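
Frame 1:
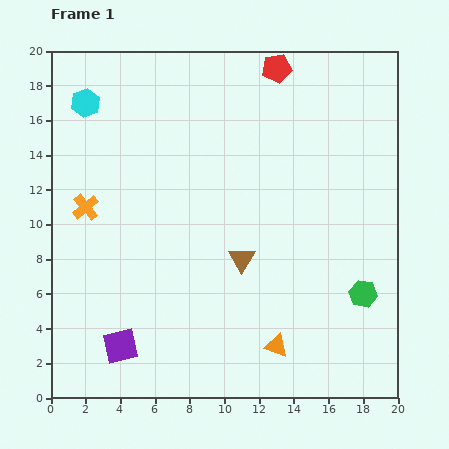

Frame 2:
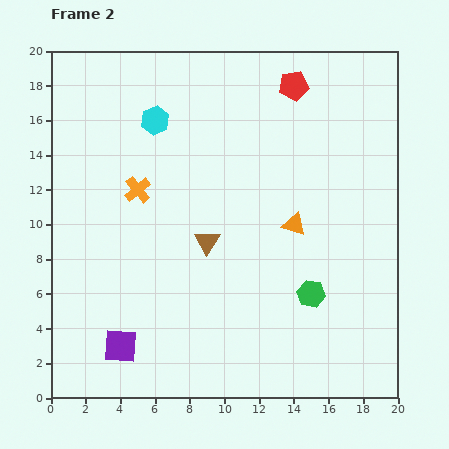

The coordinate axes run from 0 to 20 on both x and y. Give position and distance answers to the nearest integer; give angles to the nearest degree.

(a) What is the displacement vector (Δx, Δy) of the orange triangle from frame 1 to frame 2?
(1, 7)

The orange triangle was at (13, 3) in frame 1 and (14, 10) in frame 2.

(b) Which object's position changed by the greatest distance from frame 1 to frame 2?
the orange triangle

(moved 7; next 4)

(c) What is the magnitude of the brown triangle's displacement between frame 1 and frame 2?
2

The brown triangle moved from (11, 8) to (9, 9), a distance of √(2² + 1²) ≈ 2.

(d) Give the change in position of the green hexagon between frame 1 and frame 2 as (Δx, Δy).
(-3, 0)

The green hexagon was at (18, 6) in frame 1 and (15, 6) in frame 2.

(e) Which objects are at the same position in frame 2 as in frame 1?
the purple square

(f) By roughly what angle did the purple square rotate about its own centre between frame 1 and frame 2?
17° clockwise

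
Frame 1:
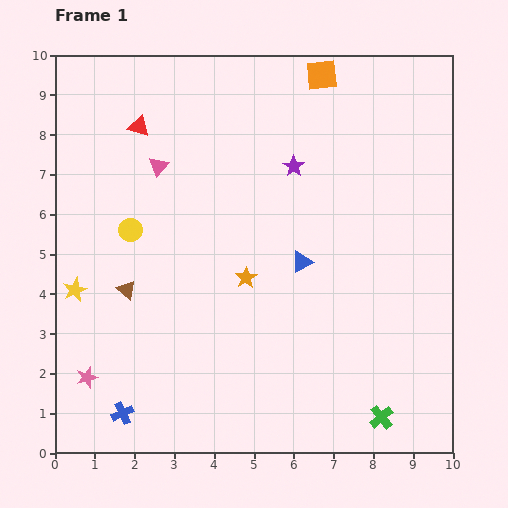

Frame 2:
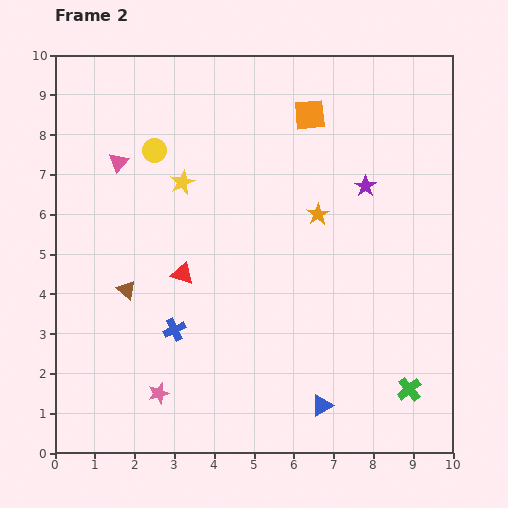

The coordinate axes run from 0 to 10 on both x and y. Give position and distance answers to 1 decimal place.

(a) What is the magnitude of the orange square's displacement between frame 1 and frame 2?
1.0

The orange square moved from (6.7, 9.5) to (6.4, 8.5), a distance of √(0.3² + 1.0²) ≈ 1.0.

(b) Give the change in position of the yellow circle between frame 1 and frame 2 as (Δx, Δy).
(0.6, 2.0)

The yellow circle was at (1.9, 5.6) in frame 1 and (2.5, 7.6) in frame 2.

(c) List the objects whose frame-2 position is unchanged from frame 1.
the brown triangle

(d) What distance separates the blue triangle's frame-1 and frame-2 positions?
3.6

The blue triangle moved from (6.2, 4.8) to (6.7, 1.2), a distance of √(0.5² + 3.6²) ≈ 3.6.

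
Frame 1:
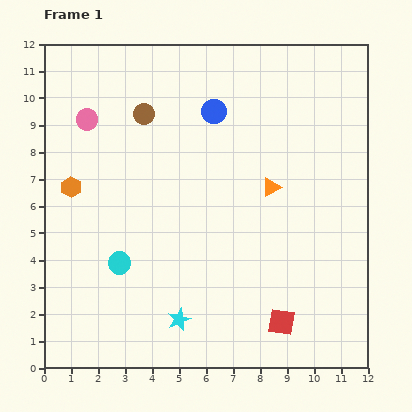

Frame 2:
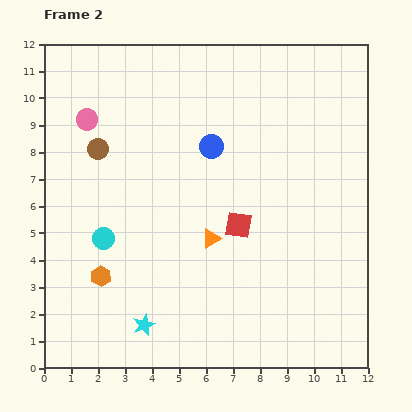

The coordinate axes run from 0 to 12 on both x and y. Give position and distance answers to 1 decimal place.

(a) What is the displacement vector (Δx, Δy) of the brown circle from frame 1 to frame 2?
(-1.7, -1.3)

The brown circle was at (3.7, 9.4) in frame 1 and (2.0, 8.1) in frame 2.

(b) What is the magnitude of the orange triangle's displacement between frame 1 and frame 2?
2.9

The orange triangle moved from (8.4, 6.7) to (6.2, 4.8), a distance of √(2.2² + 1.9²) ≈ 2.9.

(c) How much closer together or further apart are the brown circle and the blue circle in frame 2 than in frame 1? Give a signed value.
+1.6

Distance in frame 1: 2.6. Distance in frame 2: 4.2.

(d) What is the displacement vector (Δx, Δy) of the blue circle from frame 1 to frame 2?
(-0.1, -1.3)

The blue circle was at (6.3, 9.5) in frame 1 and (6.2, 8.2) in frame 2.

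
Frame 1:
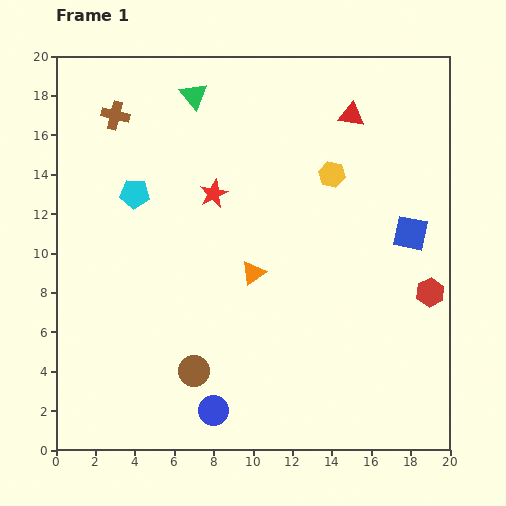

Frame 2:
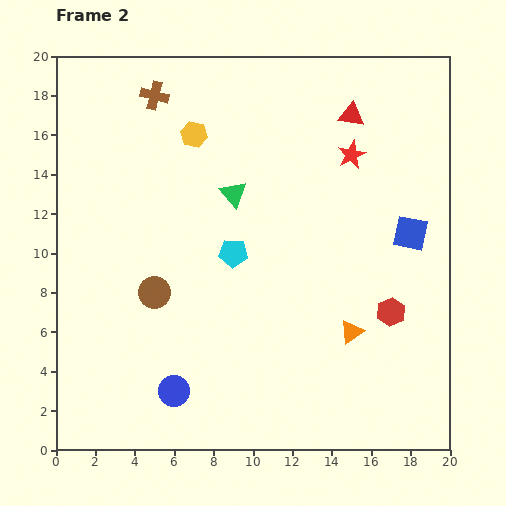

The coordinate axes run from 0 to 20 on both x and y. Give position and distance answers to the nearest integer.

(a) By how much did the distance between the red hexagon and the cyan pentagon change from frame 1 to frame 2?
-7

Distance in frame 1: 16. Distance in frame 2: 9.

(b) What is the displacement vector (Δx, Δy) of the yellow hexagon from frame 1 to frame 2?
(-7, 2)

The yellow hexagon was at (14, 14) in frame 1 and (7, 16) in frame 2.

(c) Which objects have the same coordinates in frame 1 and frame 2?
the blue square, the red triangle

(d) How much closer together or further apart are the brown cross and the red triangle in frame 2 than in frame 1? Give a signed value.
-2

Distance in frame 1: 12. Distance in frame 2: 10.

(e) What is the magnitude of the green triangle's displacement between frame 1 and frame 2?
5

The green triangle moved from (7, 18) to (9, 13), a distance of √(2² + 5²) ≈ 5.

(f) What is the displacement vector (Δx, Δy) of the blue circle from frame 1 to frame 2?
(-2, 1)

The blue circle was at (8, 2) in frame 1 and (6, 3) in frame 2.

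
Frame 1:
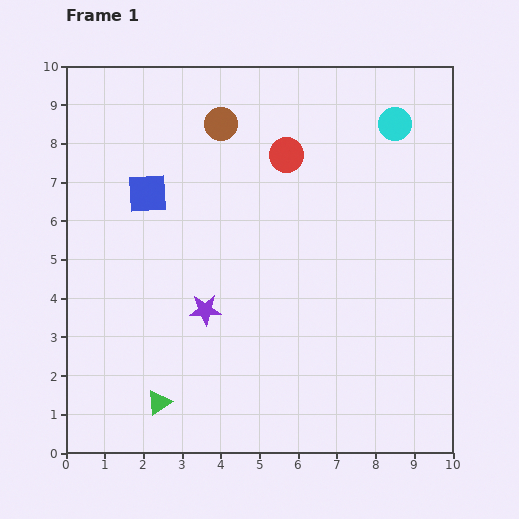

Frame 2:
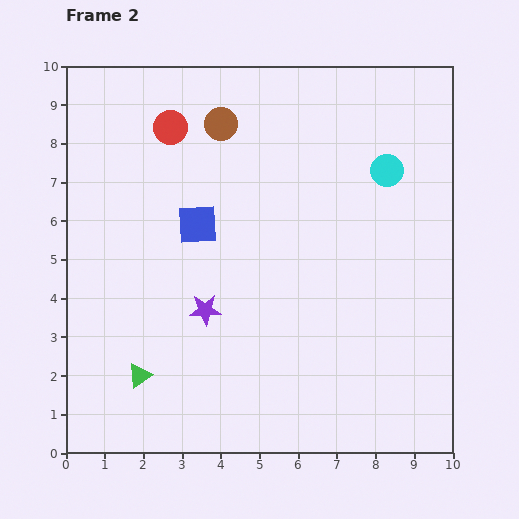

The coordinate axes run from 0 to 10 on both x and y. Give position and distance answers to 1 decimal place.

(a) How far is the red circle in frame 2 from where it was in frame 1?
3.1

The red circle moved from (5.7, 7.7) to (2.7, 8.4), a distance of √(3.0² + 0.7²) ≈ 3.1.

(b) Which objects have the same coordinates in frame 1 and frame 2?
the purple star, the brown circle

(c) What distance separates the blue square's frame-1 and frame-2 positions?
1.5

The blue square moved from (2.1, 6.7) to (3.4, 5.9), a distance of √(1.3² + 0.8²) ≈ 1.5.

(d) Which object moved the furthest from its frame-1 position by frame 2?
the red circle

(moved 3.1; next 1.5)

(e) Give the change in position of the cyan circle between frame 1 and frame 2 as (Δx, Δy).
(-0.2, -1.2)

The cyan circle was at (8.5, 8.5) in frame 1 and (8.3, 7.3) in frame 2.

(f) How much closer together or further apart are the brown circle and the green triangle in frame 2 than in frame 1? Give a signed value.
-0.6

Distance in frame 1: 7.4. Distance in frame 2: 6.8.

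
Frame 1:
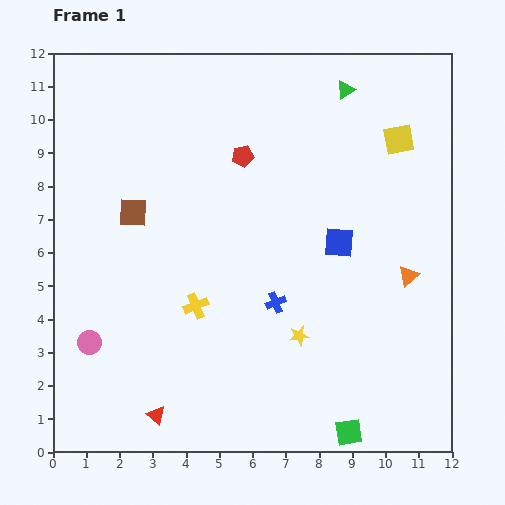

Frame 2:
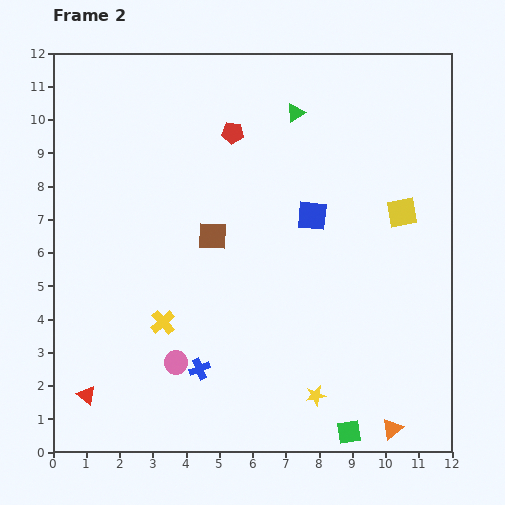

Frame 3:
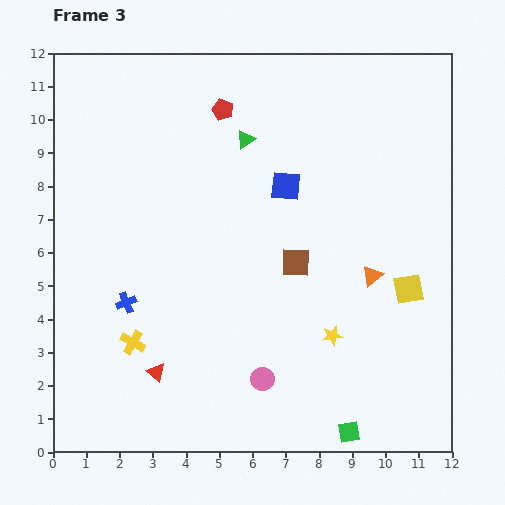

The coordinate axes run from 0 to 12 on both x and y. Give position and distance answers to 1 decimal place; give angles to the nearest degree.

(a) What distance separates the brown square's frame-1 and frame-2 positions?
2.5

The brown square moved from (2.4, 7.2) to (4.8, 6.5), a distance of √(2.4² + 0.7²) ≈ 2.5.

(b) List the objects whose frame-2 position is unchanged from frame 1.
the green square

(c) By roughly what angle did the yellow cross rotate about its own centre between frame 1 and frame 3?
39° counter-clockwise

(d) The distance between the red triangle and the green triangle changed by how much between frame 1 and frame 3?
-3.8

Distance in frame 1: 11.3. Distance in frame 3: 7.5.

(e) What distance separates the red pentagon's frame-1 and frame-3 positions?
1.5

The red pentagon moved from (5.7, 8.9) to (5.1, 10.3), a distance of √(0.6² + 1.4²) ≈ 1.5.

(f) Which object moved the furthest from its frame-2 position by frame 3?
the orange triangle

(moved 4.6; next 3.0)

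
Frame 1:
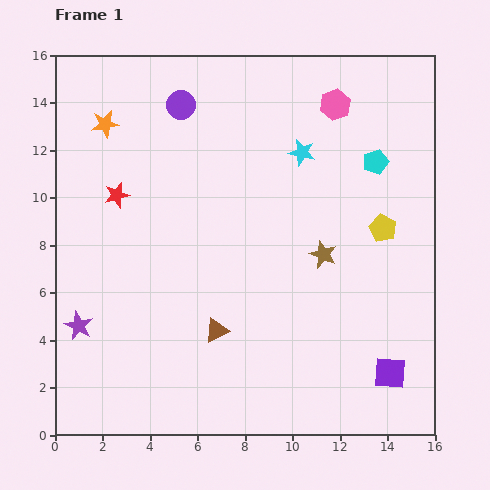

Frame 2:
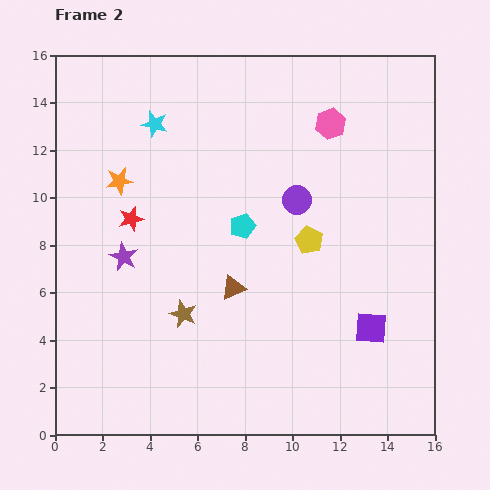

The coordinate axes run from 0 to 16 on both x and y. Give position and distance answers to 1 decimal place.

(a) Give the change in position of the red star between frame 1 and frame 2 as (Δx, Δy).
(0.6, -1.0)

The red star was at (2.6, 10.1) in frame 1 and (3.2, 9.1) in frame 2.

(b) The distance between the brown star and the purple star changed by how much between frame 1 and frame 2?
-7.2

Distance in frame 1: 10.7. Distance in frame 2: 3.5.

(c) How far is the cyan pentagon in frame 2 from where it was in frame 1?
6.2

The cyan pentagon moved from (13.5, 11.5) to (7.9, 8.8), a distance of √(5.6² + 2.7²) ≈ 6.2.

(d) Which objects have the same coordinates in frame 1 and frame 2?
none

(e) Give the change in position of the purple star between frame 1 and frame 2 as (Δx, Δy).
(1.9, 2.9)

The purple star was at (1.0, 4.6) in frame 1 and (2.9, 7.5) in frame 2.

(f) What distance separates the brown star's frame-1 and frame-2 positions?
6.4

The brown star moved from (11.3, 7.6) to (5.4, 5.1), a distance of √(5.9² + 2.5²) ≈ 6.4.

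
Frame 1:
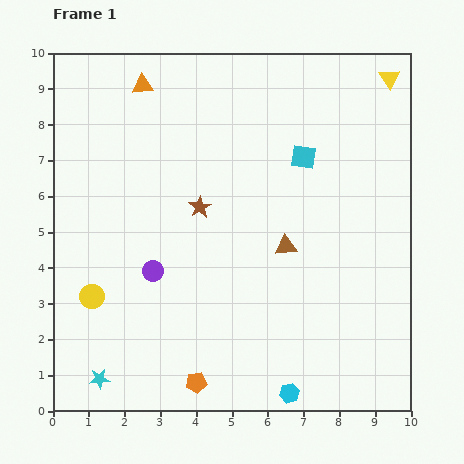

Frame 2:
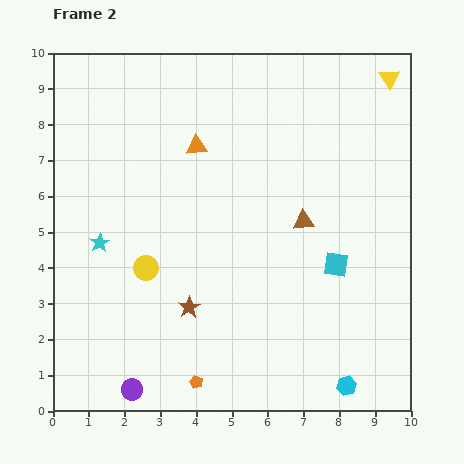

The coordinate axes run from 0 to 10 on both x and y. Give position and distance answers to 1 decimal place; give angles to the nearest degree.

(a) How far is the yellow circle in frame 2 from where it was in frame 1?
1.7

The yellow circle moved from (1.1, 3.2) to (2.6, 4.0), a distance of √(1.5² + 0.8²) ≈ 1.7.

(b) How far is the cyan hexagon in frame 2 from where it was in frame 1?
1.6

The cyan hexagon moved from (6.6, 0.5) to (8.2, 0.7), a distance of √(1.6² + 0.2²) ≈ 1.6.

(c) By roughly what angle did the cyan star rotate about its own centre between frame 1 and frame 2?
26° counter-clockwise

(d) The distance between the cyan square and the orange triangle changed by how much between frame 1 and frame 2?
+0.2

Distance in frame 1: 4.9. Distance in frame 2: 5.1.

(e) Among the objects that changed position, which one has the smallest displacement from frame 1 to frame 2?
the brown triangle

(moved 0.9)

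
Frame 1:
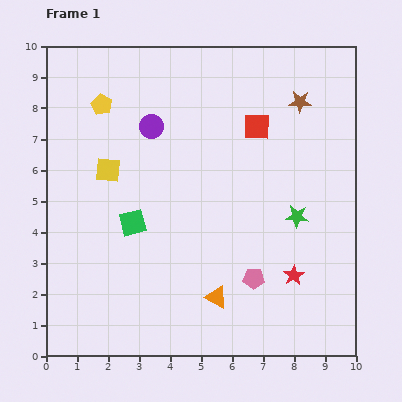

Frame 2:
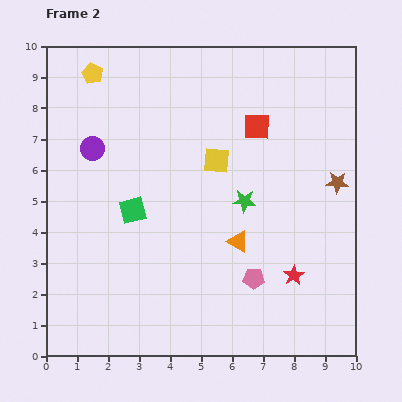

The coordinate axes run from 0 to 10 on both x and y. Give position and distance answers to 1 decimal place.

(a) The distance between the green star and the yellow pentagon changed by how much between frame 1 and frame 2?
-0.9

Distance in frame 1: 7.3. Distance in frame 2: 6.4.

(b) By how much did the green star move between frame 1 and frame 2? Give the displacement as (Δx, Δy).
(-1.7, 0.5)

The green star was at (8.1, 4.5) in frame 1 and (6.4, 5.0) in frame 2.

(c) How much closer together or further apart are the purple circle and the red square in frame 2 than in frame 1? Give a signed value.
+1.9

Distance in frame 1: 3.4. Distance in frame 2: 5.3.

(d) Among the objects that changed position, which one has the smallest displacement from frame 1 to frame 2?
the green square

(moved 0.4)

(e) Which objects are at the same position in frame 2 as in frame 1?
the red star, the red square, the pink pentagon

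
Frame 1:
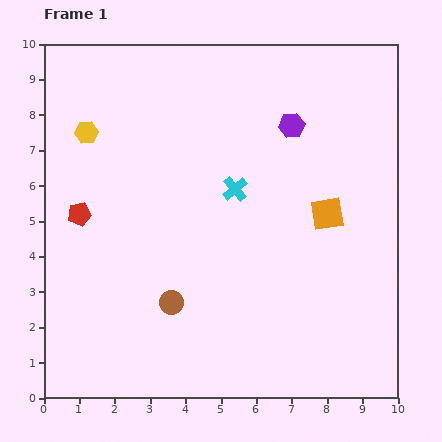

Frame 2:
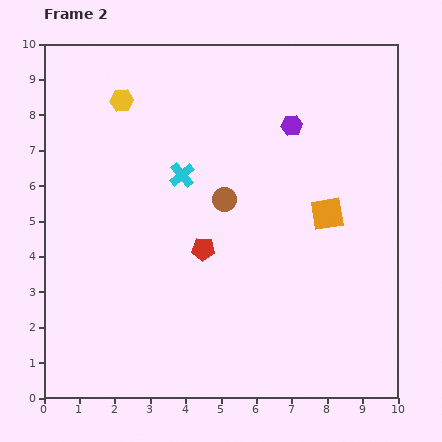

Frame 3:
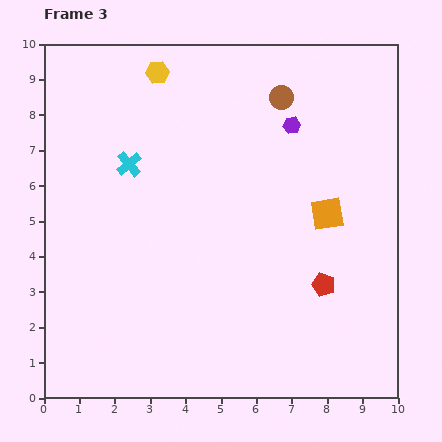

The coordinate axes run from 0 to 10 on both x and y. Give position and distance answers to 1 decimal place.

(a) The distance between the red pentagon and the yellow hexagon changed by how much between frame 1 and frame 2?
+2.5

Distance in frame 1: 2.3. Distance in frame 2: 4.8.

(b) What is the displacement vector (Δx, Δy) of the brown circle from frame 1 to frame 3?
(3.1, 5.8)

The brown circle was at (3.6, 2.7) in frame 1 and (6.7, 8.5) in frame 3.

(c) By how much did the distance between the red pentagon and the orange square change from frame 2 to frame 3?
-1.6

Distance in frame 2: 3.6. Distance in frame 3: 2.0.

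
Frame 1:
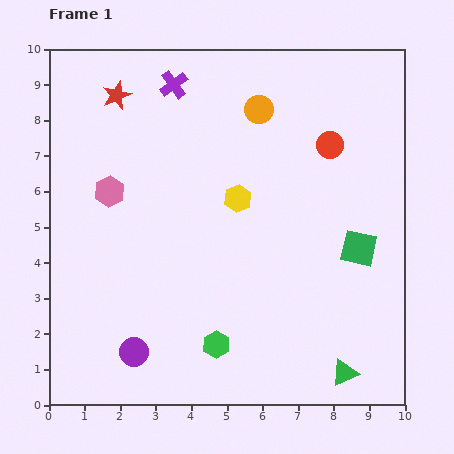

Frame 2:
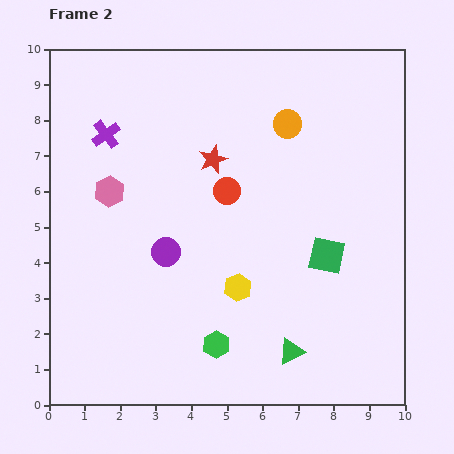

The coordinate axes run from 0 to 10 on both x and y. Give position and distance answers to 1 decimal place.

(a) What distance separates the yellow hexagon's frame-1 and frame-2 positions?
2.5

The yellow hexagon moved from (5.3, 5.8) to (5.3, 3.3), a distance of √(0.0² + 2.5²) ≈ 2.5.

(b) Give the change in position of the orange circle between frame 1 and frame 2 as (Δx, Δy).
(0.8, -0.4)

The orange circle was at (5.9, 8.3) in frame 1 and (6.7, 7.9) in frame 2.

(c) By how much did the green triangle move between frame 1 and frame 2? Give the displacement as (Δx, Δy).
(-1.5, 0.6)

The green triangle was at (8.3, 0.9) in frame 1 and (6.8, 1.5) in frame 2.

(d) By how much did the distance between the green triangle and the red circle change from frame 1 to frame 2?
-1.6

Distance in frame 1: 6.4. Distance in frame 2: 4.8.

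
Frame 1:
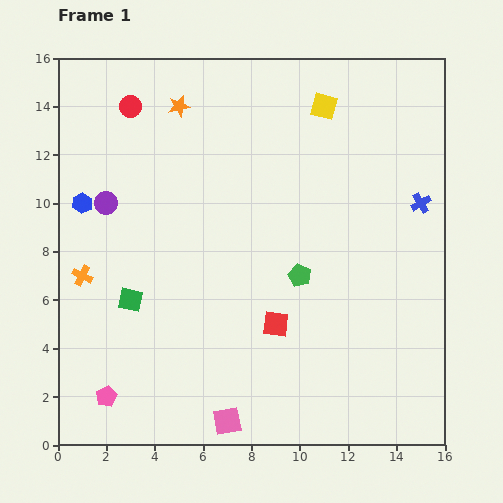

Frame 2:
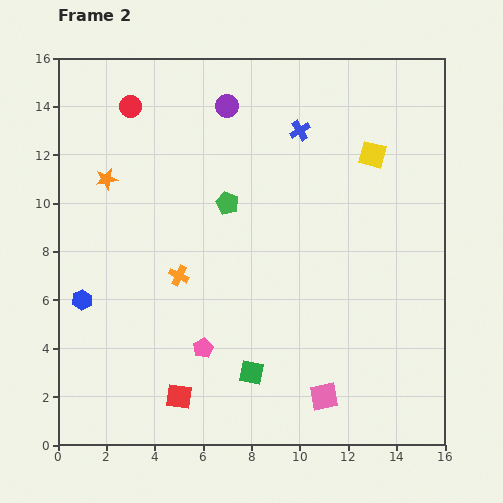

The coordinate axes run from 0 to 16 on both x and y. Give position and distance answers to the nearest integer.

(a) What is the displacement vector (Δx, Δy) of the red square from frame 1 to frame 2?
(-4, -3)

The red square was at (9, 5) in frame 1 and (5, 2) in frame 2.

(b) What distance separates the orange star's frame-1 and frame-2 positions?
4

The orange star moved from (5, 14) to (2, 11), a distance of √(3² + 3²) ≈ 4.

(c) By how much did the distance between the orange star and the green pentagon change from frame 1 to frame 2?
-4

Distance in frame 1: 9. Distance in frame 2: 5.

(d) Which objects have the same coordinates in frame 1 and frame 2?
the red circle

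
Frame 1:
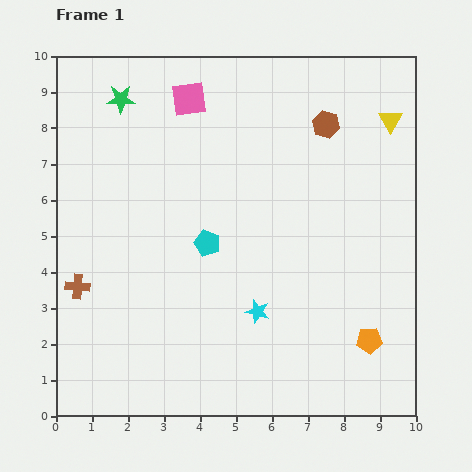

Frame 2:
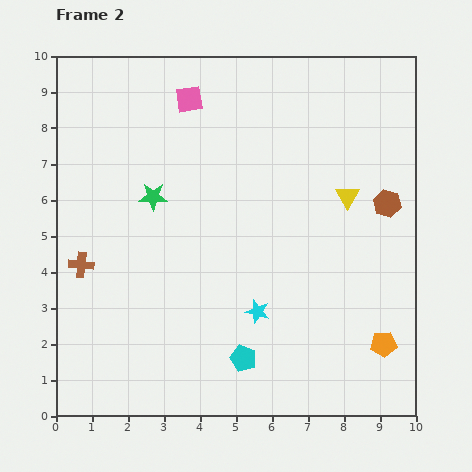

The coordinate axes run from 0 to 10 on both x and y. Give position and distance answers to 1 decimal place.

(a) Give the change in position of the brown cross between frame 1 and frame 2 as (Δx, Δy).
(0.1, 0.6)

The brown cross was at (0.6, 3.6) in frame 1 and (0.7, 4.2) in frame 2.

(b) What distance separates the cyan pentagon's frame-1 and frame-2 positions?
3.4

The cyan pentagon moved from (4.2, 4.8) to (5.2, 1.6), a distance of √(1.0² + 3.2²) ≈ 3.4.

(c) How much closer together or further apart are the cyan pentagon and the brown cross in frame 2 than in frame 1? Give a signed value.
+1.4

Distance in frame 1: 3.8. Distance in frame 2: 5.2.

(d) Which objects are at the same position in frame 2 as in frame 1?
the cyan star, the pink square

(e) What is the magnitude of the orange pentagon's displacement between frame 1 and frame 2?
0.4

The orange pentagon moved from (8.7, 2.1) to (9.1, 2.0), a distance of √(0.4² + 0.1²) ≈ 0.4.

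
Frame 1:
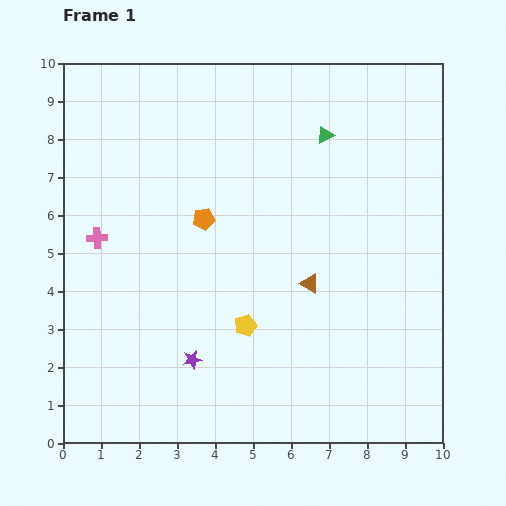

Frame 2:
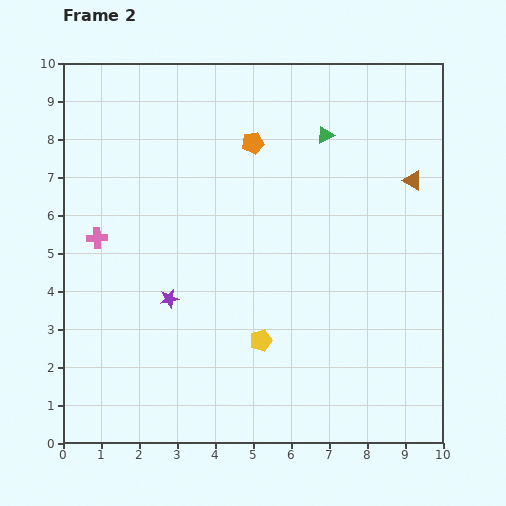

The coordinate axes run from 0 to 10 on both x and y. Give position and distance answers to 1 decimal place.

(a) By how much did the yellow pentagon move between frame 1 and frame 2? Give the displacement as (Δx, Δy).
(0.4, -0.4)

The yellow pentagon was at (4.8, 3.1) in frame 1 and (5.2, 2.7) in frame 2.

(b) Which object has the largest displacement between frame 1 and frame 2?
the brown triangle

(moved 3.8; next 2.4)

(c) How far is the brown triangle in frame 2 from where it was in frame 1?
3.8

The brown triangle moved from (6.5, 4.2) to (9.2, 6.9), a distance of √(2.7² + 2.7²) ≈ 3.8.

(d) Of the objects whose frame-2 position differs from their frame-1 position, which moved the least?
the yellow pentagon

(moved 0.6)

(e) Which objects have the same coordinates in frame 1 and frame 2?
the green triangle, the pink cross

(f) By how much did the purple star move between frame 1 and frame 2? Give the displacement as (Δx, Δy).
(-0.6, 1.6)

The purple star was at (3.4, 2.2) in frame 1 and (2.8, 3.8) in frame 2.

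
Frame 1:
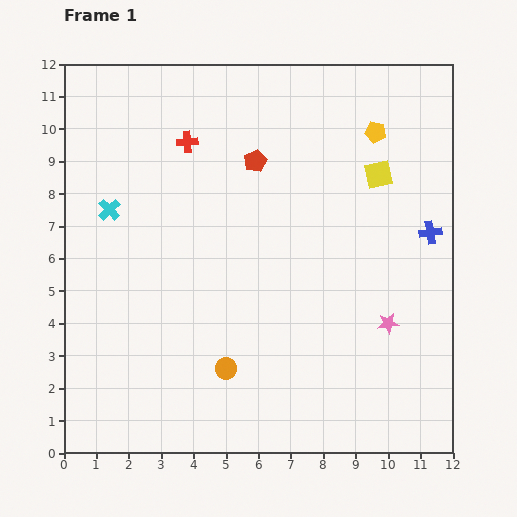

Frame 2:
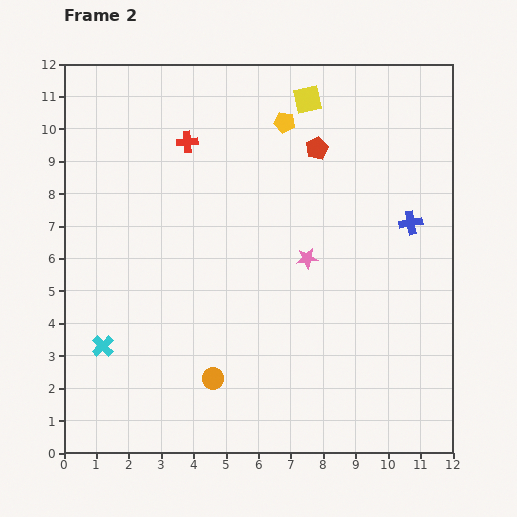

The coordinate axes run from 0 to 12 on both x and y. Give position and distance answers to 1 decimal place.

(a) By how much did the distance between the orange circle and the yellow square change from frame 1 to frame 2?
+1.5

Distance in frame 1: 7.6. Distance in frame 2: 9.1.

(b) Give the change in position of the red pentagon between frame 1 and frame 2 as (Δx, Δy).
(1.9, 0.4)

The red pentagon was at (5.9, 9.0) in frame 1 and (7.8, 9.4) in frame 2.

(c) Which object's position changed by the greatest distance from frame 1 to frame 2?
the cyan cross

(moved 4.2; next 3.2)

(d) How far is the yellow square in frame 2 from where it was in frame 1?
3.2

The yellow square moved from (9.7, 8.6) to (7.5, 10.9), a distance of √(2.2² + 2.3²) ≈ 3.2.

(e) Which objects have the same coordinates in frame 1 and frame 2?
the red cross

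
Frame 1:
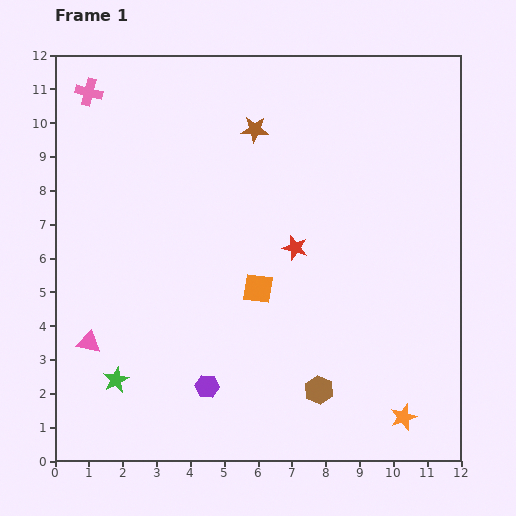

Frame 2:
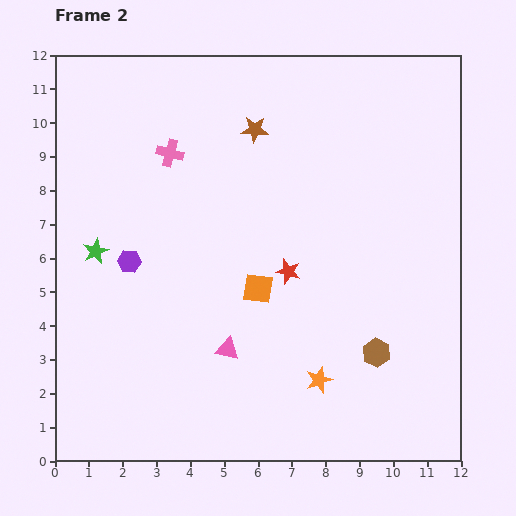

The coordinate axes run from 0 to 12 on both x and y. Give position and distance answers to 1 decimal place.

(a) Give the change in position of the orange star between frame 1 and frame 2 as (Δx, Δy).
(-2.5, 1.1)

The orange star was at (10.3, 1.3) in frame 1 and (7.8, 2.4) in frame 2.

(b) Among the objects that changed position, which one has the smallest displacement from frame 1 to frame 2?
the red star

(moved 0.7)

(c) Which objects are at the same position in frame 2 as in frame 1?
the brown star, the orange square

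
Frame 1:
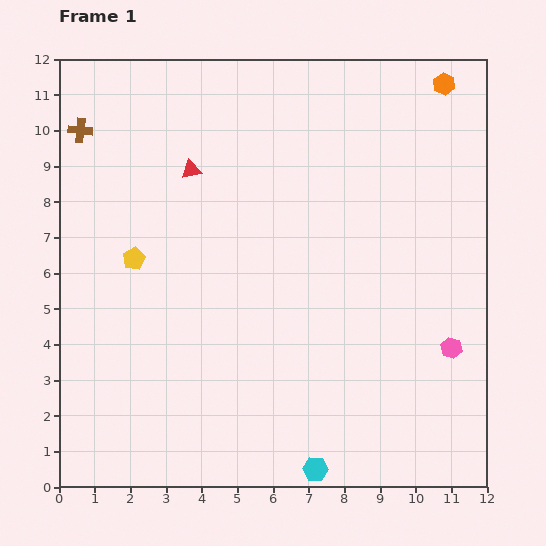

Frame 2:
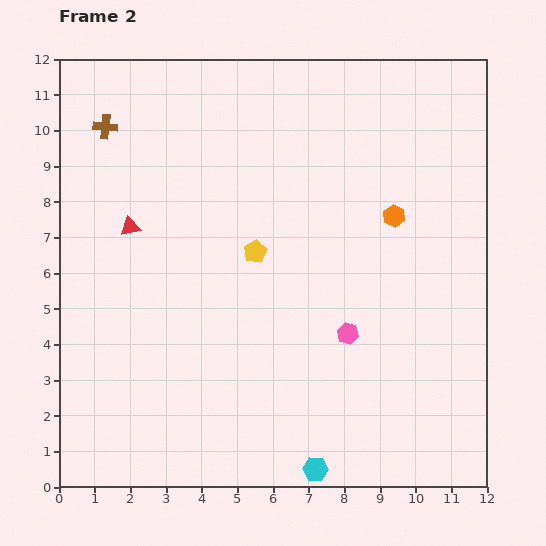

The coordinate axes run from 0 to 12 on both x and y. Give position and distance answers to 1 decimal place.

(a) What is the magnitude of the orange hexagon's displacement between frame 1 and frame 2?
4.0

The orange hexagon moved from (10.8, 11.3) to (9.4, 7.6), a distance of √(1.4² + 3.7²) ≈ 4.0.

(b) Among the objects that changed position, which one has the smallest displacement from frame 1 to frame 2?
the brown cross

(moved 0.7)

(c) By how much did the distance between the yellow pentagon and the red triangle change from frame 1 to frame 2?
+0.6

Distance in frame 1: 3.0. Distance in frame 2: 3.6.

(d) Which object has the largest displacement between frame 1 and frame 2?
the orange hexagon

(moved 4.0; next 3.4)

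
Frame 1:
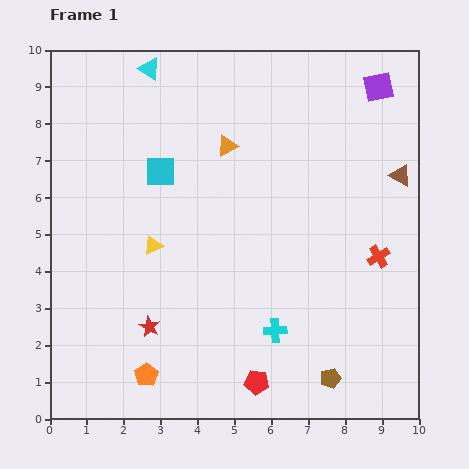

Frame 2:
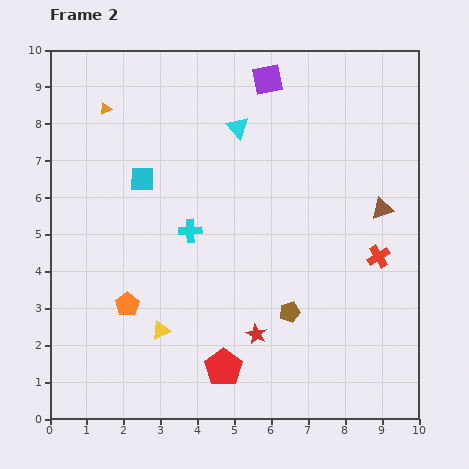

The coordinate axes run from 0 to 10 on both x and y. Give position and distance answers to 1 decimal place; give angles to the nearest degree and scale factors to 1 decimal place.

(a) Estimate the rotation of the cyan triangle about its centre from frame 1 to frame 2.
16° clockwise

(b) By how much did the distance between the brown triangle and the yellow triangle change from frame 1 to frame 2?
-0.2

Distance in frame 1: 7.0. Distance in frame 2: 6.8.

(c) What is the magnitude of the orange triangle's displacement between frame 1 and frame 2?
3.4

The orange triangle moved from (4.8, 7.4) to (1.5, 8.4), a distance of √(3.3² + 1.0²) ≈ 3.4.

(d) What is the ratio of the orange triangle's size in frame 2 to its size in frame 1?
0.6×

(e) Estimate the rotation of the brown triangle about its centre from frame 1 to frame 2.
46° counter-clockwise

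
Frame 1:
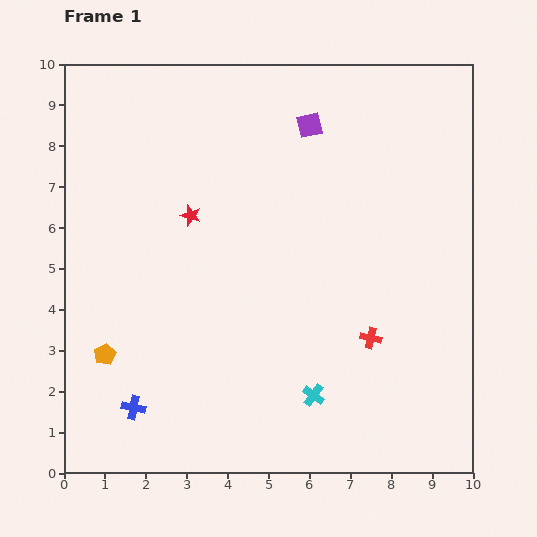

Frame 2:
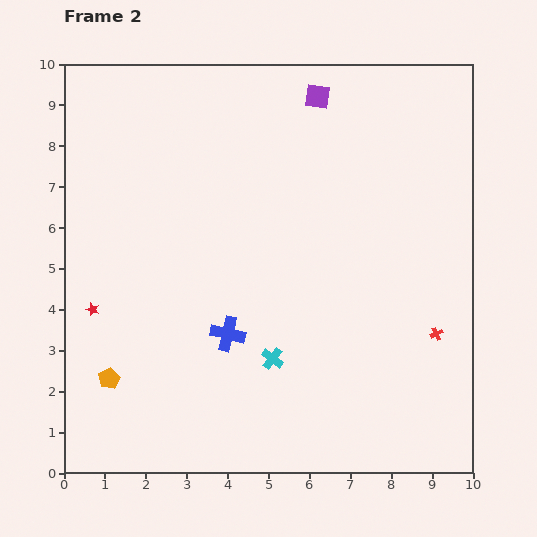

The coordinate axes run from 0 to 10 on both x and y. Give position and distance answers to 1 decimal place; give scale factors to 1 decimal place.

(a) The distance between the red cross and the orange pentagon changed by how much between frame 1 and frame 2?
+1.6

Distance in frame 1: 6.5. Distance in frame 2: 8.1.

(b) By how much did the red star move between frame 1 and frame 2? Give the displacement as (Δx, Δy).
(-2.4, -2.3)

The red star was at (3.1, 6.3) in frame 1 and (0.7, 4.0) in frame 2.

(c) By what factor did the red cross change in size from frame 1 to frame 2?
0.6×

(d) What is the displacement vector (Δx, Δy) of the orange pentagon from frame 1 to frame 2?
(0.1, -0.6)

The orange pentagon was at (1.0, 2.9) in frame 1 and (1.1, 2.3) in frame 2.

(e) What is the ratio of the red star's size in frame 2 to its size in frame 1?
0.6×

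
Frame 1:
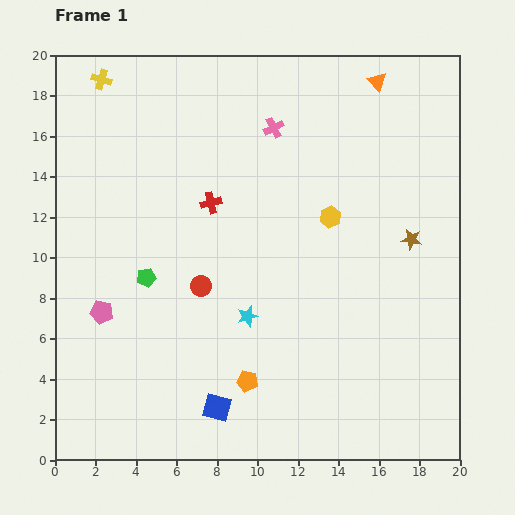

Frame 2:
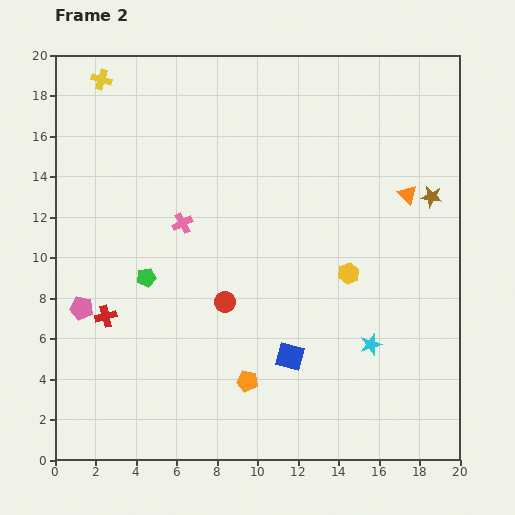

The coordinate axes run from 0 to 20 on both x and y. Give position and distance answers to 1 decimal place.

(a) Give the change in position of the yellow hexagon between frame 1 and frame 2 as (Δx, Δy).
(0.9, -2.8)

The yellow hexagon was at (13.6, 12.0) in frame 1 and (14.5, 9.2) in frame 2.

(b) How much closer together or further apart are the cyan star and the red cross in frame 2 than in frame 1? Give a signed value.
+7.3

Distance in frame 1: 5.9. Distance in frame 2: 13.2.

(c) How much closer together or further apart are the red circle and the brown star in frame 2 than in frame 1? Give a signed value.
+0.7

Distance in frame 1: 10.7. Distance in frame 2: 11.4.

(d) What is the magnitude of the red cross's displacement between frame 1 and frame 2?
7.6

The red cross moved from (7.7, 12.7) to (2.5, 7.1), a distance of √(5.2² + 5.6²) ≈ 7.6.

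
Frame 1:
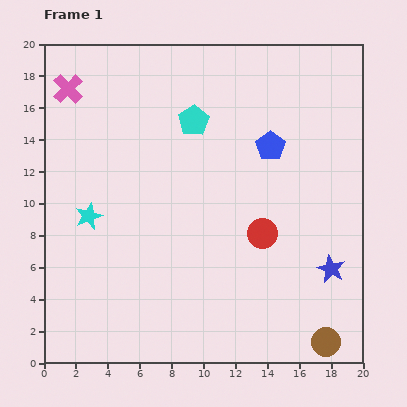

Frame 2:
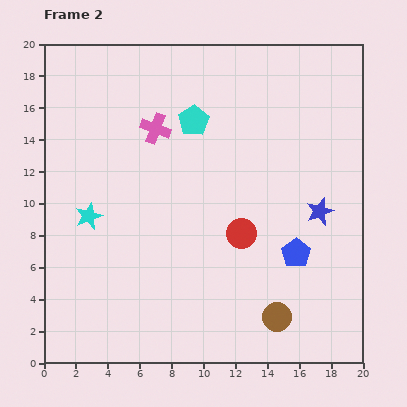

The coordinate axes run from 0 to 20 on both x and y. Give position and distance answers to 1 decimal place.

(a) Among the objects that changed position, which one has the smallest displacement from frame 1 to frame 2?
the red circle

(moved 1.3)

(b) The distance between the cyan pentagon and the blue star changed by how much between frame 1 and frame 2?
-3.0

Distance in frame 1: 12.7. Distance in frame 2: 9.7.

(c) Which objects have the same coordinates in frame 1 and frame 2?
the cyan star, the cyan pentagon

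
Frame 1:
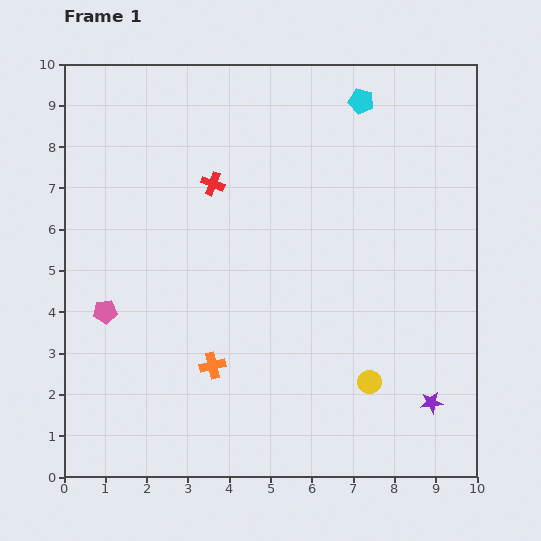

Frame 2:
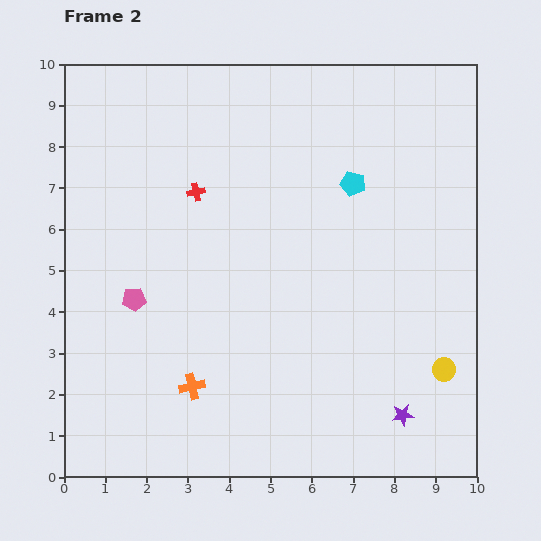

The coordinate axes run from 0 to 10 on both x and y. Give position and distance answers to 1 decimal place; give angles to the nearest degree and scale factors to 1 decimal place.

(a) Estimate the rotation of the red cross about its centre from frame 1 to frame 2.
33° counter-clockwise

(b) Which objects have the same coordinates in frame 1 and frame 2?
none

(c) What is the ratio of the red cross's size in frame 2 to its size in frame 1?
0.8×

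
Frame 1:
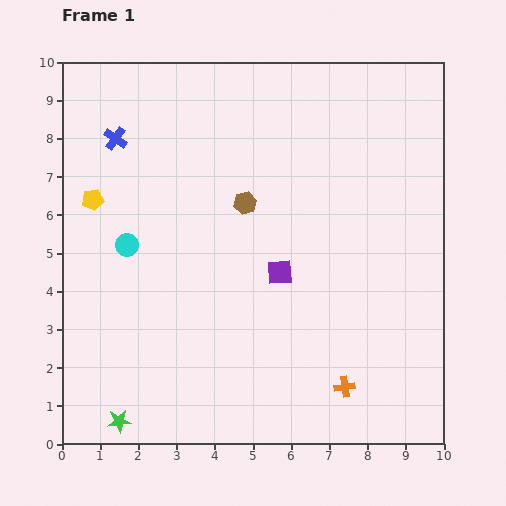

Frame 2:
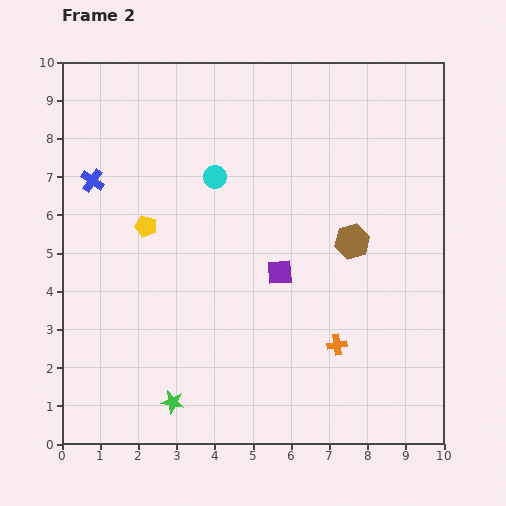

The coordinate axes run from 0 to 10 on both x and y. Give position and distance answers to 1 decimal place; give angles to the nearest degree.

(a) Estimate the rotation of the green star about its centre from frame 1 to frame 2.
16° clockwise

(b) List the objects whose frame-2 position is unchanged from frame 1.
the purple square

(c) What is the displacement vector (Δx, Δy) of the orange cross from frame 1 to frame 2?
(-0.2, 1.1)

The orange cross was at (7.4, 1.5) in frame 1 and (7.2, 2.6) in frame 2.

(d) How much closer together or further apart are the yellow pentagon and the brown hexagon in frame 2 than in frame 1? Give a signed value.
+1.4

Distance in frame 1: 4.0. Distance in frame 2: 5.4.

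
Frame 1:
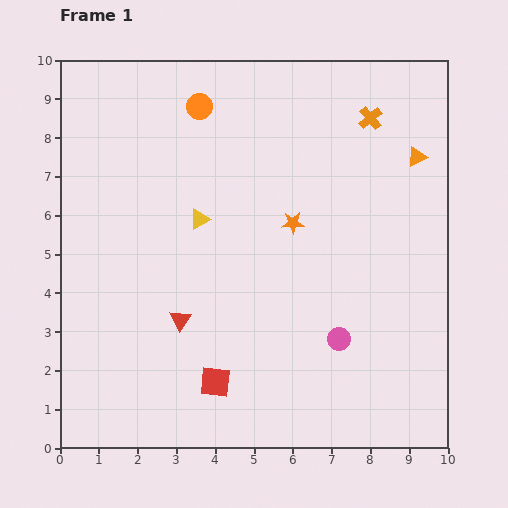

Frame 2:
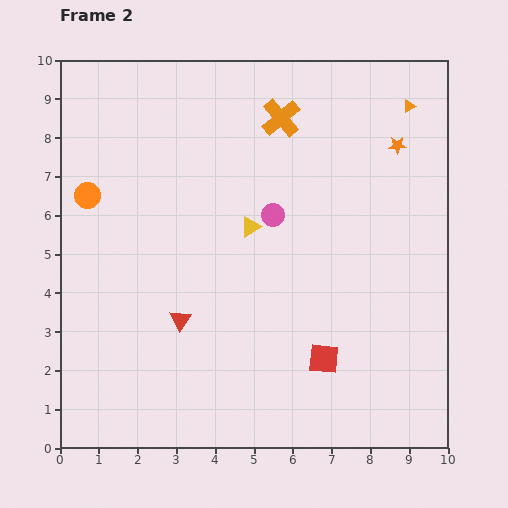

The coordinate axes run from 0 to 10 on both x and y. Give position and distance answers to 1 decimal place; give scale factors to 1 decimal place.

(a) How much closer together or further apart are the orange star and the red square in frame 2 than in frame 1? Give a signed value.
+1.2

Distance in frame 1: 4.6. Distance in frame 2: 5.8.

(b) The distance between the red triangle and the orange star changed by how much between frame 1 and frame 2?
+3.4

Distance in frame 1: 3.8. Distance in frame 2: 7.2.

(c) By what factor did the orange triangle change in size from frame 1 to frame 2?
0.7×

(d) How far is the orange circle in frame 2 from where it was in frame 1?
3.7

The orange circle moved from (3.6, 8.8) to (0.7, 6.5), a distance of √(2.9² + 2.3²) ≈ 3.7.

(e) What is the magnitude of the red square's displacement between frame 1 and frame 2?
2.9

The red square moved from (4.0, 1.7) to (6.8, 2.3), a distance of √(2.8² + 0.6²) ≈ 2.9.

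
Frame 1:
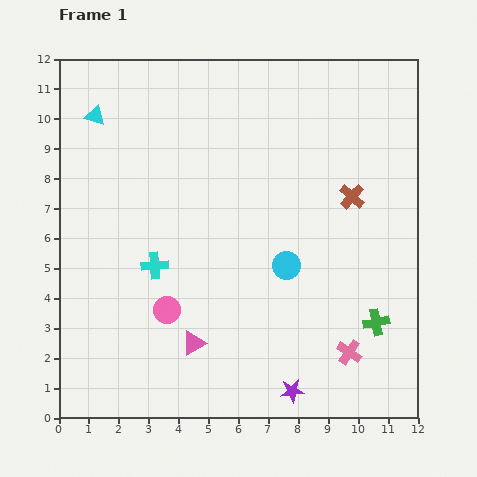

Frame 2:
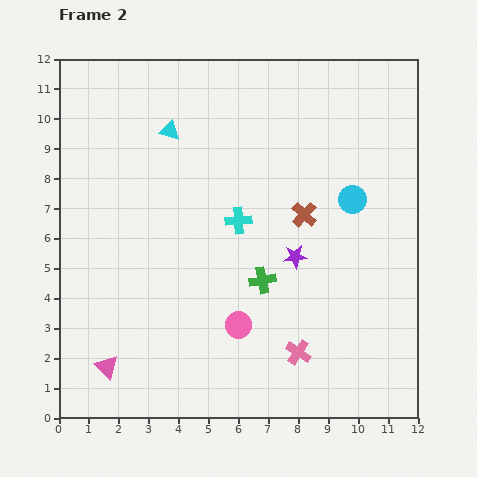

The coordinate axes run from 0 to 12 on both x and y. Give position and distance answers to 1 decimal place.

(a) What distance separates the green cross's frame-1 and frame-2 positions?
4.0

The green cross moved from (10.6, 3.2) to (6.8, 4.6), a distance of √(3.8² + 1.4²) ≈ 4.0.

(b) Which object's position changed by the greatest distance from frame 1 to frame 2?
the purple star

(moved 4.5; next 4.0)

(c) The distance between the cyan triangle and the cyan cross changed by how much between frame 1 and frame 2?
-1.6

Distance in frame 1: 5.4. Distance in frame 2: 3.8.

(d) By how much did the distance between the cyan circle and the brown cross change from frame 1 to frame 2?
-1.5

Distance in frame 1: 3.2. Distance in frame 2: 1.7.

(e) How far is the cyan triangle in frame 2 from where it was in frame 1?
2.5

The cyan triangle moved from (1.2, 10.1) to (3.7, 9.6), a distance of √(2.5² + 0.5²) ≈ 2.5.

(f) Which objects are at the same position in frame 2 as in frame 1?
none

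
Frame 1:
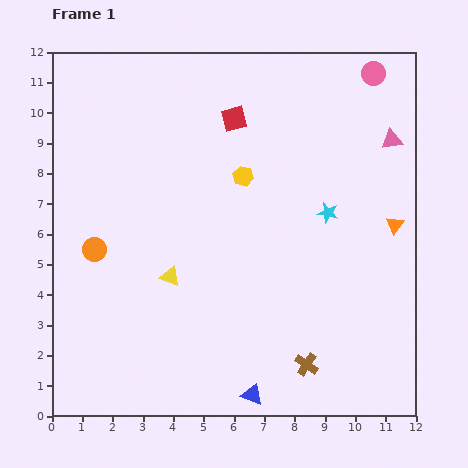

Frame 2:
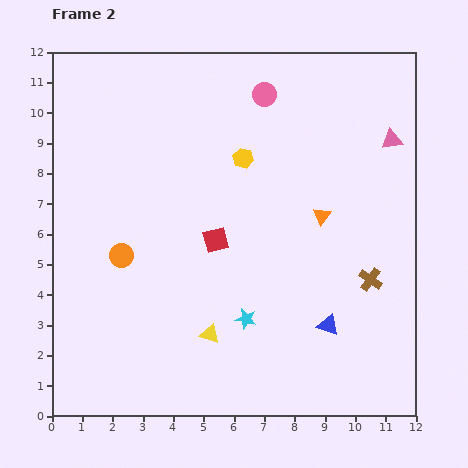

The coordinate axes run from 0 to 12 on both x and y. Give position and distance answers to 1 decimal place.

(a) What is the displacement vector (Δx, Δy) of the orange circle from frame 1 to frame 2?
(0.9, -0.2)

The orange circle was at (1.4, 5.5) in frame 1 and (2.3, 5.3) in frame 2.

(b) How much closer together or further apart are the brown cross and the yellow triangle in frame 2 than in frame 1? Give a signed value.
+0.2

Distance in frame 1: 5.4. Distance in frame 2: 5.6.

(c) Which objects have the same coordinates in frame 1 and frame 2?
the pink triangle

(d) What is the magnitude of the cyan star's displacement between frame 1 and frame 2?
4.4

The cyan star moved from (9.1, 6.7) to (6.4, 3.2), a distance of √(2.7² + 3.5²) ≈ 4.4.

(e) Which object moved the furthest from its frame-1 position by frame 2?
the cyan star

(moved 4.4; next 4.0)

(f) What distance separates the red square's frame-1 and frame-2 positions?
4.0

The red square moved from (6.0, 9.8) to (5.4, 5.8), a distance of √(0.6² + 4.0²) ≈ 4.0.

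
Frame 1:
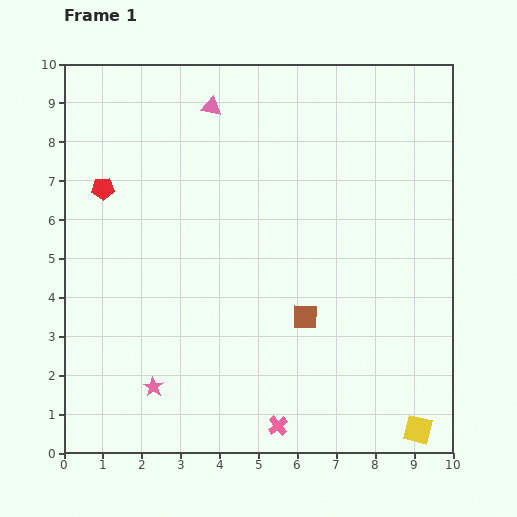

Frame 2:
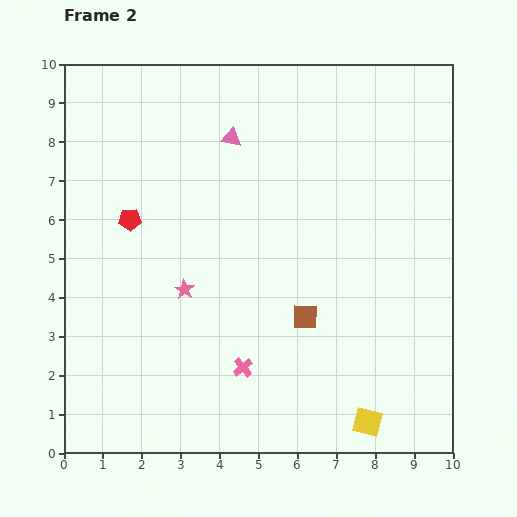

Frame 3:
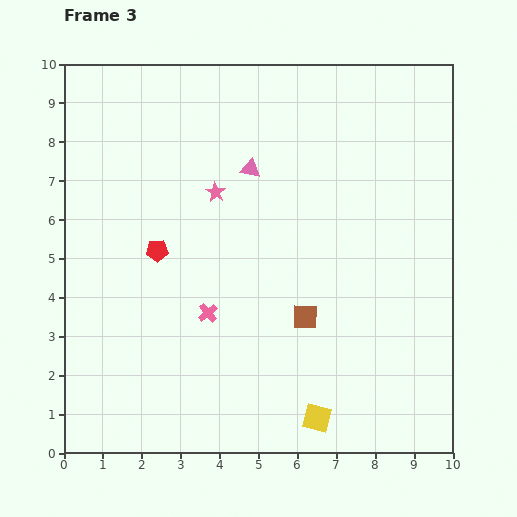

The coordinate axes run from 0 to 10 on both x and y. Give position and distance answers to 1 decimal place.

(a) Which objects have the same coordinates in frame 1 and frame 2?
the brown square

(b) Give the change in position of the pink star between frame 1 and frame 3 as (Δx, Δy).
(1.6, 5.0)

The pink star was at (2.3, 1.7) in frame 1 and (3.9, 6.7) in frame 3.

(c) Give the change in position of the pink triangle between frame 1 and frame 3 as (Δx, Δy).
(1.0, -1.6)

The pink triangle was at (3.8, 8.9) in frame 1 and (4.8, 7.3) in frame 3.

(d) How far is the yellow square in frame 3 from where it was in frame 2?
1.3

The yellow square moved from (7.8, 0.8) to (6.5, 0.9), a distance of √(1.3² + 0.1²) ≈ 1.3.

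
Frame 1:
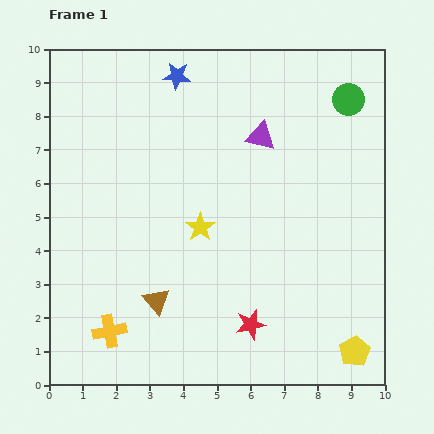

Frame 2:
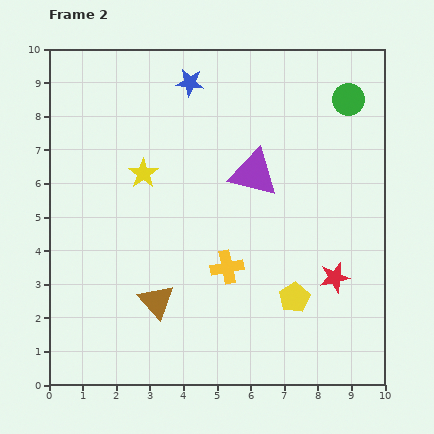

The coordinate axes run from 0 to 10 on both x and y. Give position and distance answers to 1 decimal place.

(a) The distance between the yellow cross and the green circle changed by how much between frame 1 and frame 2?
-3.7

Distance in frame 1: 9.9. Distance in frame 2: 6.2.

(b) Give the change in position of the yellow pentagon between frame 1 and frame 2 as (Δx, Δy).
(-1.8, 1.6)

The yellow pentagon was at (9.1, 1.0) in frame 1 and (7.3, 2.6) in frame 2.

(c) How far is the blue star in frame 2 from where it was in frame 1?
0.4

The blue star moved from (3.8, 9.2) to (4.2, 9.0), a distance of √(0.4² + 0.2²) ≈ 0.4.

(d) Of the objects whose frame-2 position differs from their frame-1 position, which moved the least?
the blue star

(moved 0.4)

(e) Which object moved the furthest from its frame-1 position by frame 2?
the yellow cross

(moved 4.0; next 2.9)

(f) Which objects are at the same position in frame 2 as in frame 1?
the green circle, the brown triangle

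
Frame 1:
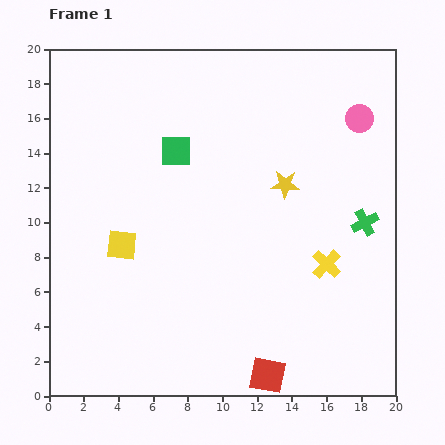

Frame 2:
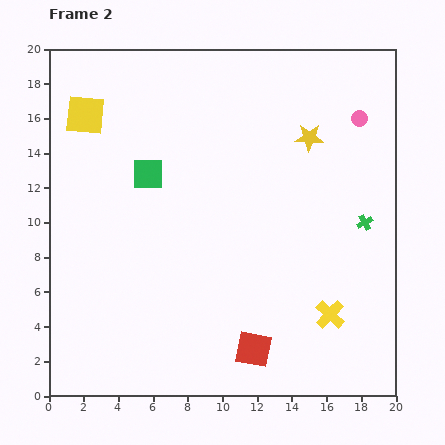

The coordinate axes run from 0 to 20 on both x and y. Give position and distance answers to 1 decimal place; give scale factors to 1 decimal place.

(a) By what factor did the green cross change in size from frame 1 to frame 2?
0.6×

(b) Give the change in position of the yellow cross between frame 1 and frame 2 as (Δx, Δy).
(0.2, -2.9)

The yellow cross was at (16.0, 7.6) in frame 1 and (16.2, 4.7) in frame 2.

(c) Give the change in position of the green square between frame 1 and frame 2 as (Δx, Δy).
(-1.6, -1.3)

The green square was at (7.3, 14.1) in frame 1 and (5.7, 12.8) in frame 2.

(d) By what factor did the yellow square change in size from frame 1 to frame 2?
1.3×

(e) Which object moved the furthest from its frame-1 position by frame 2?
the yellow square

(moved 7.8; next 3.0)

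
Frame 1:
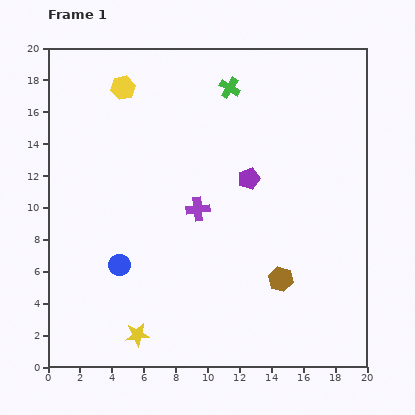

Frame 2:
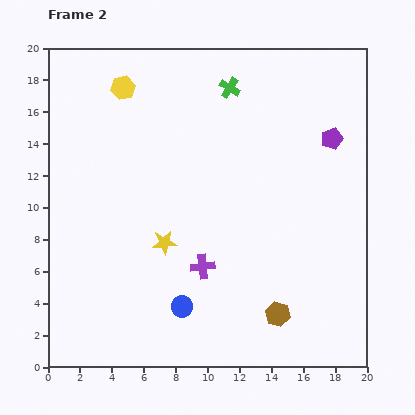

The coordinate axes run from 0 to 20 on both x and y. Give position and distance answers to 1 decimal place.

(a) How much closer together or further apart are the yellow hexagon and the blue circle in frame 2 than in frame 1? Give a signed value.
+3.1

Distance in frame 1: 11.1. Distance in frame 2: 14.2.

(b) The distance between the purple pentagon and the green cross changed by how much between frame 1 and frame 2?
+1.4

Distance in frame 1: 5.8. Distance in frame 2: 7.2.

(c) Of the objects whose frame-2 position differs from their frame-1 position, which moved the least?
the brown hexagon

(moved 2.2)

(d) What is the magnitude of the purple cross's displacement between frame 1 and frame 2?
3.6

The purple cross moved from (9.4, 9.9) to (9.7, 6.3), a distance of √(0.3² + 3.6²) ≈ 3.6.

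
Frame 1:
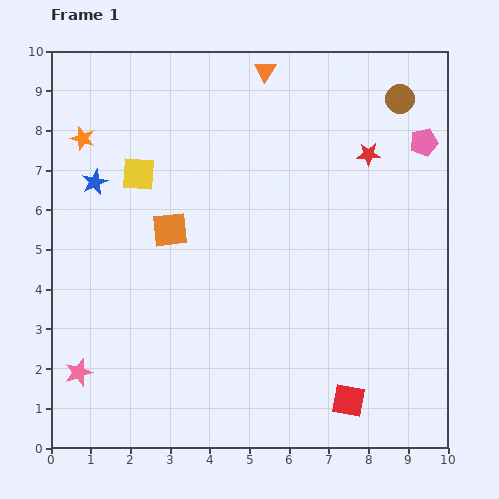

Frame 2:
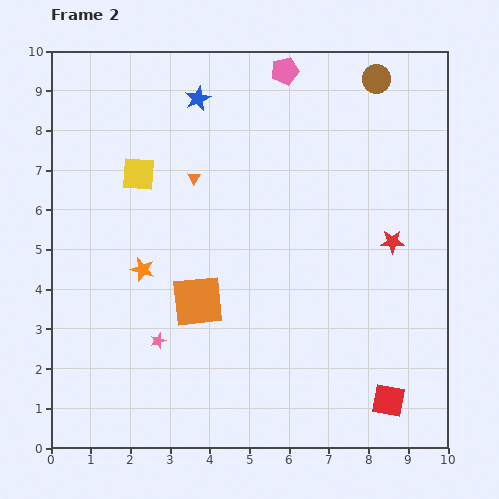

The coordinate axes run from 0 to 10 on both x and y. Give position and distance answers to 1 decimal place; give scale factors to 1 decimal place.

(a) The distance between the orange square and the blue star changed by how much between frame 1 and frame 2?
+2.9

Distance in frame 1: 2.2. Distance in frame 2: 5.1.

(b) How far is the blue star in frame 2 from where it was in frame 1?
3.3

The blue star moved from (1.1, 6.7) to (3.7, 8.8), a distance of √(2.6² + 2.1²) ≈ 3.3.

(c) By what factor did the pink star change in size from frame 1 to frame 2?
0.6×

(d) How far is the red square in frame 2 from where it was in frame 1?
1.0

The red square moved from (7.5, 1.2) to (8.5, 1.2), a distance of √(1.0² + 0.0²) ≈ 1.0.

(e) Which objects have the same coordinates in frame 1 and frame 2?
the yellow square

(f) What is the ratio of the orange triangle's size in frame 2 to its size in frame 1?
0.6×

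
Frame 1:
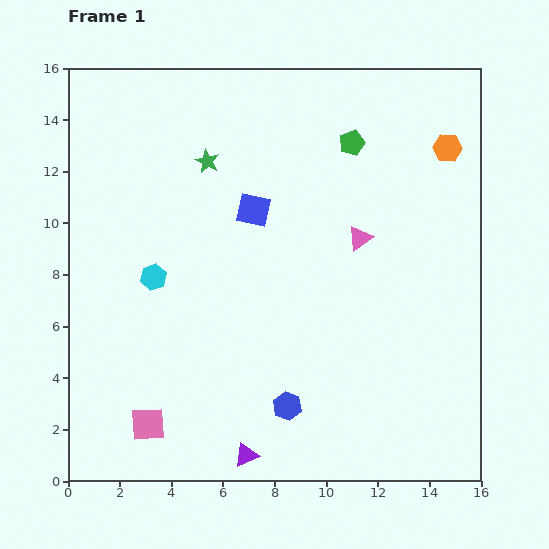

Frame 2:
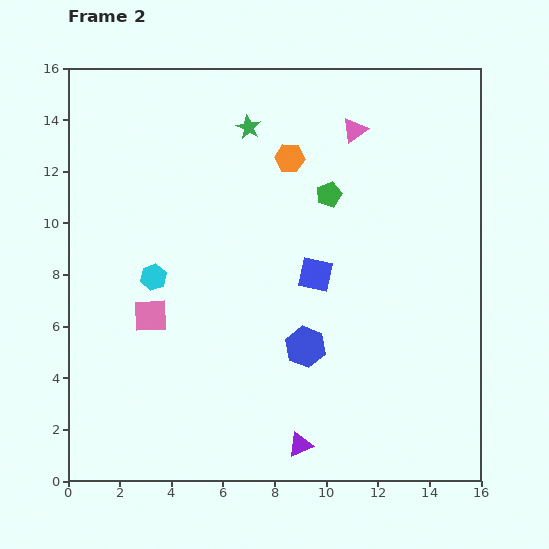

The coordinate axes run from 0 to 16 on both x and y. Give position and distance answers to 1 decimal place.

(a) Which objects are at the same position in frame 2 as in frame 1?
the cyan hexagon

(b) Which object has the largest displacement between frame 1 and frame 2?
the orange hexagon

(moved 6.1; next 4.2)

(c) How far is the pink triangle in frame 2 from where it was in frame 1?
4.2

The pink triangle moved from (11.3, 9.4) to (11.1, 13.6), a distance of √(0.2² + 4.2²) ≈ 4.2.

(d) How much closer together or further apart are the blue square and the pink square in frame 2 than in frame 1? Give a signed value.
-2.7

Distance in frame 1: 9.3. Distance in frame 2: 6.6.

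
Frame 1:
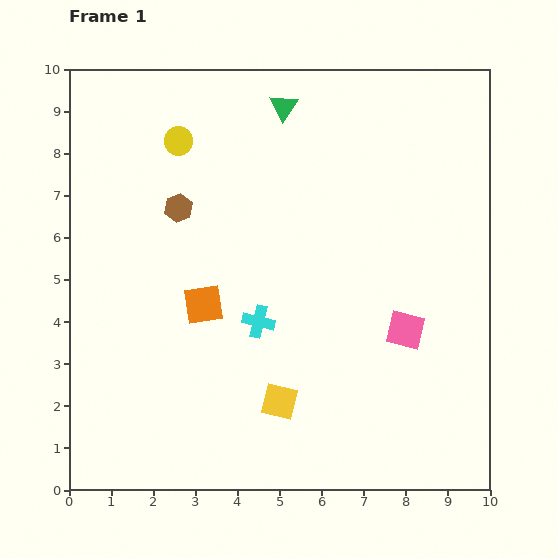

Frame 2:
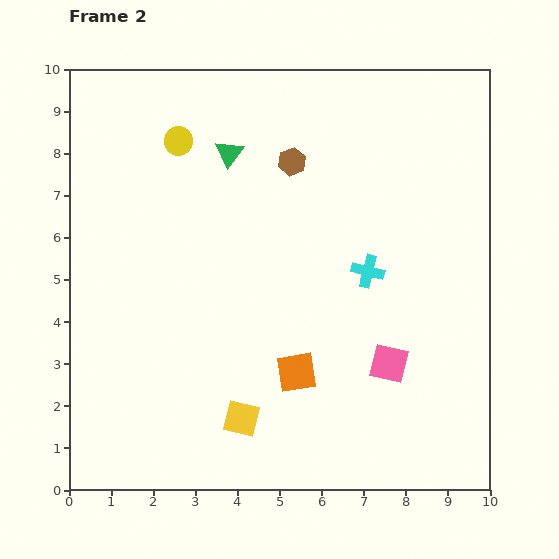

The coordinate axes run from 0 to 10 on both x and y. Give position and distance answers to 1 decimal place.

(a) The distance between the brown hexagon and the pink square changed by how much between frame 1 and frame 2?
-0.8

Distance in frame 1: 6.1. Distance in frame 2: 5.3.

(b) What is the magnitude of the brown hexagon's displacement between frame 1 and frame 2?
2.9

The brown hexagon moved from (2.6, 6.7) to (5.3, 7.8), a distance of √(2.7² + 1.1²) ≈ 2.9.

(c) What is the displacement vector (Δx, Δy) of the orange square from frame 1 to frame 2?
(2.2, -1.6)

The orange square was at (3.2, 4.4) in frame 1 and (5.4, 2.8) in frame 2.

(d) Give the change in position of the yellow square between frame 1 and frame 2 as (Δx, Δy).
(-0.9, -0.4)

The yellow square was at (5.0, 2.1) in frame 1 and (4.1, 1.7) in frame 2.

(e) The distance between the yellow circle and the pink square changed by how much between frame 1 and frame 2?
+0.3

Distance in frame 1: 7.0. Distance in frame 2: 7.3.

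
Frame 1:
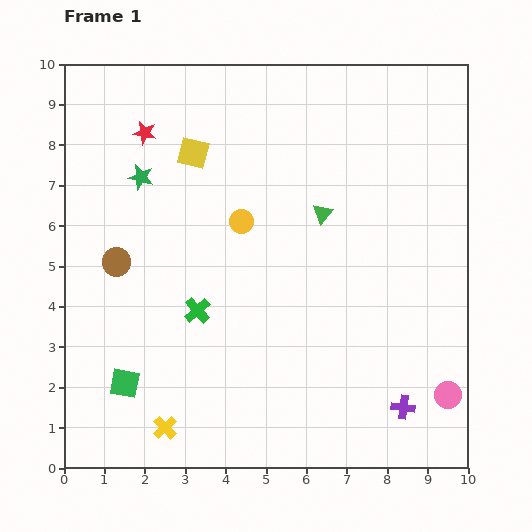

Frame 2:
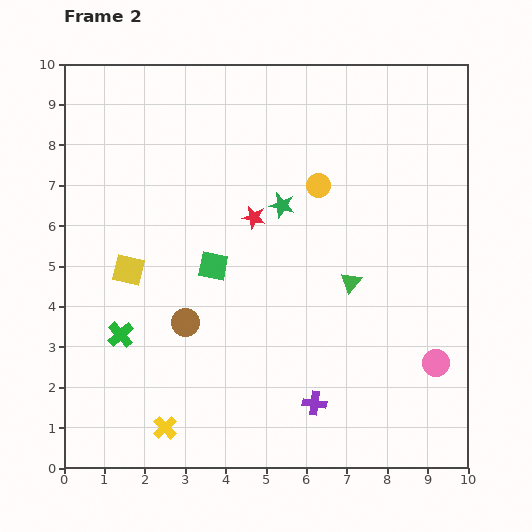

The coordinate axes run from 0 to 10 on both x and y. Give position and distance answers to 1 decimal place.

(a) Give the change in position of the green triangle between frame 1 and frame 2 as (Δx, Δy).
(0.7, -1.7)

The green triangle was at (6.4, 6.3) in frame 1 and (7.1, 4.6) in frame 2.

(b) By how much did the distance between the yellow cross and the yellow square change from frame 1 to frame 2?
-2.8

Distance in frame 1: 6.8. Distance in frame 2: 4.0.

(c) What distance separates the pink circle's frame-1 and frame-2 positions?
0.9

The pink circle moved from (9.5, 1.8) to (9.2, 2.6), a distance of √(0.3² + 0.8²) ≈ 0.9.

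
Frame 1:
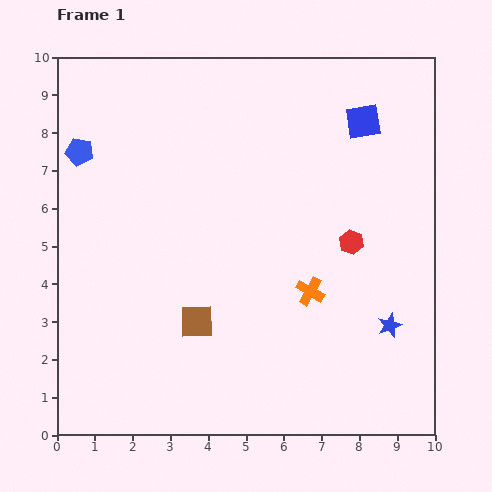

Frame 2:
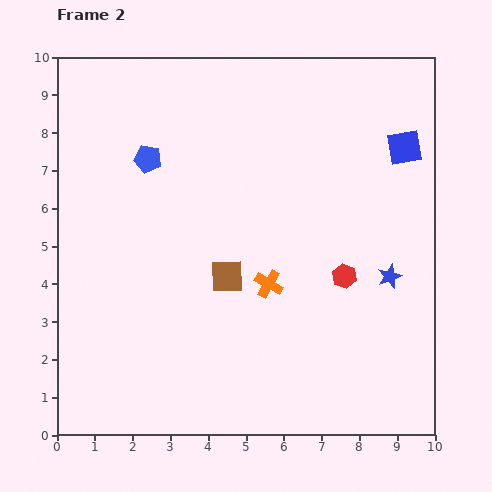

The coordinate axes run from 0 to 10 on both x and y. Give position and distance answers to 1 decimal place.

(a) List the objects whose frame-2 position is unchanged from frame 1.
none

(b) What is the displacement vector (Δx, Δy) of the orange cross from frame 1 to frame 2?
(-1.1, 0.2)

The orange cross was at (6.7, 3.8) in frame 1 and (5.6, 4.0) in frame 2.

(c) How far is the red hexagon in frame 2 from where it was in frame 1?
0.9

The red hexagon moved from (7.8, 5.1) to (7.6, 4.2), a distance of √(0.2² + 0.9²) ≈ 0.9.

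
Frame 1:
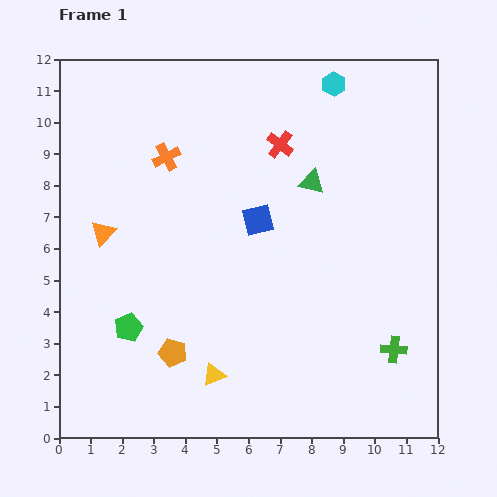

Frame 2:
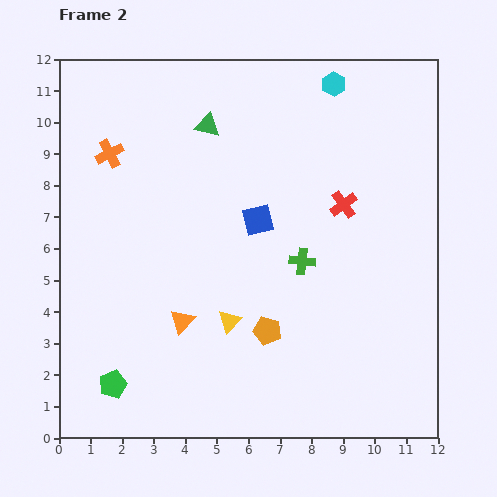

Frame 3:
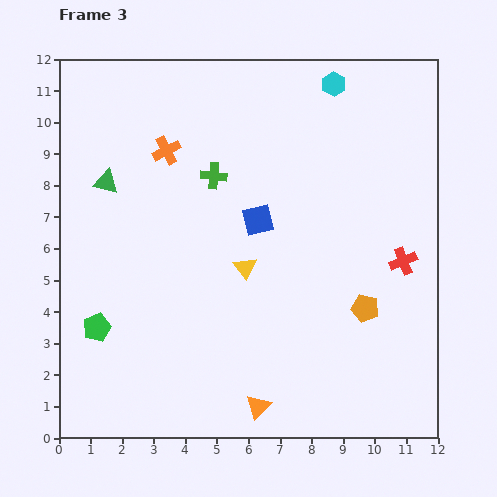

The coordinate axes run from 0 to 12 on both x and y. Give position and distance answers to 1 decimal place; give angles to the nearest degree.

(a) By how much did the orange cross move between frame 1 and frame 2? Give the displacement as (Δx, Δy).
(-1.8, 0.1)

The orange cross was at (3.4, 8.9) in frame 1 and (1.6, 9.0) in frame 2.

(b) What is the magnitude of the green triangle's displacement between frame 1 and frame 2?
3.8

The green triangle moved from (8.0, 8.1) to (4.7, 9.9), a distance of √(3.3² + 1.8²) ≈ 3.8.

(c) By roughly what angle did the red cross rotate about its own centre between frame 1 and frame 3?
31° clockwise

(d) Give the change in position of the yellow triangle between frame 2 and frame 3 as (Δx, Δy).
(0.5, 1.7)

The yellow triangle was at (5.4, 3.7) in frame 2 and (5.9, 5.4) in frame 3.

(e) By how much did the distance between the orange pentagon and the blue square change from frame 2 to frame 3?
+0.9

Distance in frame 2: 3.5. Distance in frame 3: 4.4.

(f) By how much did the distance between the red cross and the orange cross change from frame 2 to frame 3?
+0.7

Distance in frame 2: 7.6. Distance in frame 3: 8.3.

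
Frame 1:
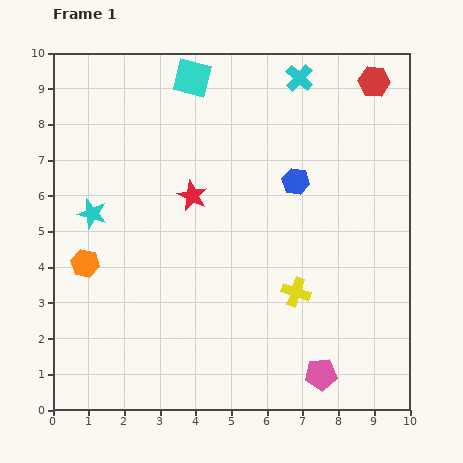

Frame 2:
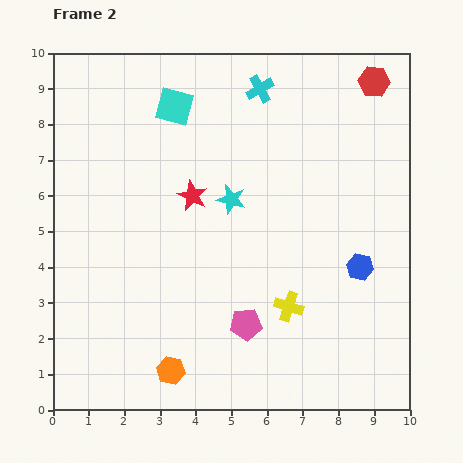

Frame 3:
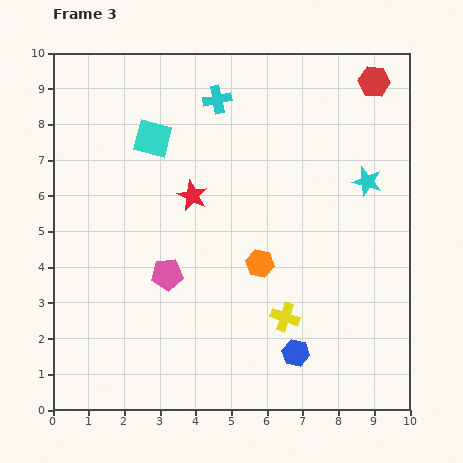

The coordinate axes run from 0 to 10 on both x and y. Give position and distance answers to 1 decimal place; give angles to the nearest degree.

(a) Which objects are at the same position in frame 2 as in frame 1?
the red star, the red hexagon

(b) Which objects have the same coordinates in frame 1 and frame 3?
the red star, the red hexagon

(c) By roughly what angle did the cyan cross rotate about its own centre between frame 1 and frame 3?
37° clockwise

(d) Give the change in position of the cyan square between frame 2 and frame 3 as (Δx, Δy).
(-0.6, -0.9)

The cyan square was at (3.4, 8.5) in frame 2 and (2.8, 7.6) in frame 3.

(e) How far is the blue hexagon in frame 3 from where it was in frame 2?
3.0

The blue hexagon moved from (8.6, 4.0) to (6.8, 1.6), a distance of √(1.8² + 2.4²) ≈ 3.0.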